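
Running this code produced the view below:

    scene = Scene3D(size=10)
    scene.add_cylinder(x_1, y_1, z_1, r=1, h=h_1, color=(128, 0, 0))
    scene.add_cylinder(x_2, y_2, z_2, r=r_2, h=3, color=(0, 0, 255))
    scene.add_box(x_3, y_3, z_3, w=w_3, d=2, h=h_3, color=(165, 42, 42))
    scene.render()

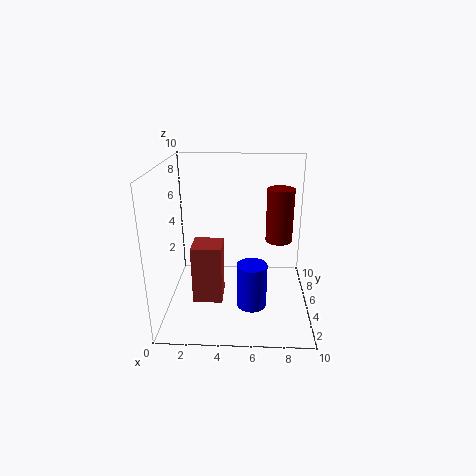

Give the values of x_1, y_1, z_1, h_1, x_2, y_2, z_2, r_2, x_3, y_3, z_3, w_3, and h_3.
x_1 = 8; y_1 = 7; z_1 = 4; h_1 = 4; x_2 = 6; y_2 = 3; z_2 = 1; r_2 = 1; x_3 = 2; y_3 = 3; z_3 = 1; w_3 = 2; h_3 = 4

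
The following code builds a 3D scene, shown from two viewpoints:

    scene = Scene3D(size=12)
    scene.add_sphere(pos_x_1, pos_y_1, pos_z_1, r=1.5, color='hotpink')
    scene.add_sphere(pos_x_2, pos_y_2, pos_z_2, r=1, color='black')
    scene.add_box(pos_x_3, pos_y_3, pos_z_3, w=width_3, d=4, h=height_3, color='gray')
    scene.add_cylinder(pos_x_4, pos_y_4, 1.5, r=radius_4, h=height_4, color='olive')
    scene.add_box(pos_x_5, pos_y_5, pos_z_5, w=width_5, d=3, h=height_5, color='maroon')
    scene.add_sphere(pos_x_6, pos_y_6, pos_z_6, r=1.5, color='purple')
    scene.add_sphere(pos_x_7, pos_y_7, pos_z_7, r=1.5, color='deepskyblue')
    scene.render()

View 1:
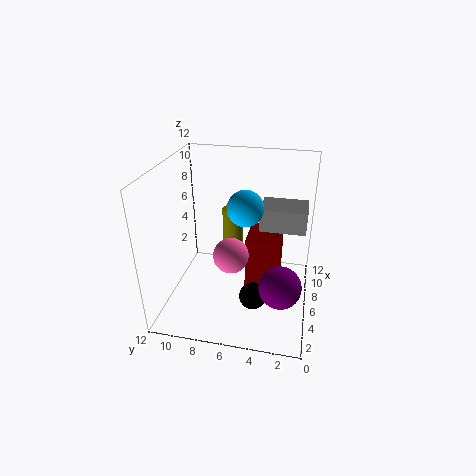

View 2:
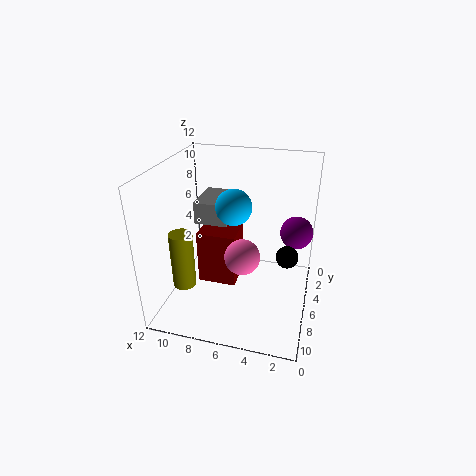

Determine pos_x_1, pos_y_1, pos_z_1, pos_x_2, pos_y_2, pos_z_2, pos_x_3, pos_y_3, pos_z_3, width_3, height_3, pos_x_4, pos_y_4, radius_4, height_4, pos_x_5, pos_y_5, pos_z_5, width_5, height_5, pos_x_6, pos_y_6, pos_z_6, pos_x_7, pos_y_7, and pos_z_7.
pos_x_1 = 5.5, pos_y_1 = 6.5, pos_z_1 = 4.5, pos_x_2 = 2, pos_y_2 = 4, pos_z_2 = 3.5, pos_x_3 = 7.5, pos_y_3 = 0.5, pos_z_3 = 6, width_3 = 3, height_3 = 2, pos_x_4 = 10.5, pos_y_4 = 7.5, radius_4 = 1, height_4 = 5, pos_x_5 = 6.5, pos_y_5 = 2.5, pos_z_5 = 0.5, width_5 = 3.5, height_5 = 5, pos_x_6 = 1.5, pos_y_6 = 2, pos_z_6 = 5, pos_x_7 = 6.5, pos_y_7 = 5.5, pos_z_7 = 8.5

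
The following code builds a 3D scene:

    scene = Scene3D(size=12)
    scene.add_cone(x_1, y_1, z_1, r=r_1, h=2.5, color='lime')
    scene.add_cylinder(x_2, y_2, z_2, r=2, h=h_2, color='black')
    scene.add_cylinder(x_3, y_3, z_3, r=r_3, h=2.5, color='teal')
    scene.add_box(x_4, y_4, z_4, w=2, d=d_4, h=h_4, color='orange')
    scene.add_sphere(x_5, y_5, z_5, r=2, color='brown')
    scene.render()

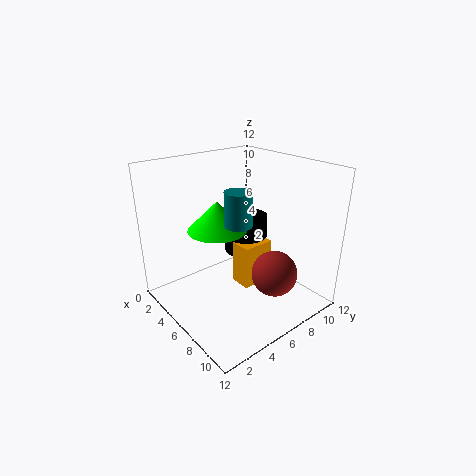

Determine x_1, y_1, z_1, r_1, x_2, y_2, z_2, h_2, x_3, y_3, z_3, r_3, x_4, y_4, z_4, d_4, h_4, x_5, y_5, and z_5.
x_1 = 4.5; y_1 = 5; z_1 = 6.5; r_1 = 2.5; x_2 = 3.5; y_2 = 9; z_2 = 3; h_2 = 3.5; x_3 = 8.5; y_3 = 4; z_3 = 8.5; r_3 = 1; x_4 = 4; y_4 = 7; z_4 = 0.5; d_4 = 3; h_4 = 4; x_5 = 8; y_5 = 8.5; z_5 = 2.5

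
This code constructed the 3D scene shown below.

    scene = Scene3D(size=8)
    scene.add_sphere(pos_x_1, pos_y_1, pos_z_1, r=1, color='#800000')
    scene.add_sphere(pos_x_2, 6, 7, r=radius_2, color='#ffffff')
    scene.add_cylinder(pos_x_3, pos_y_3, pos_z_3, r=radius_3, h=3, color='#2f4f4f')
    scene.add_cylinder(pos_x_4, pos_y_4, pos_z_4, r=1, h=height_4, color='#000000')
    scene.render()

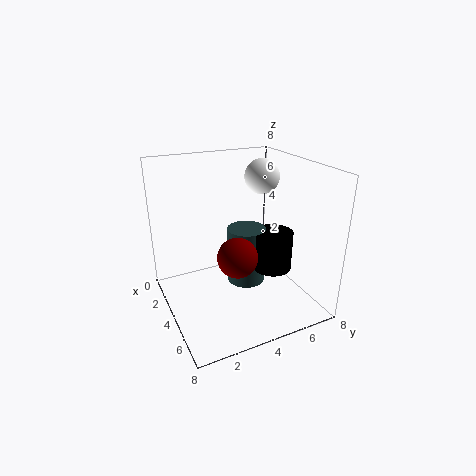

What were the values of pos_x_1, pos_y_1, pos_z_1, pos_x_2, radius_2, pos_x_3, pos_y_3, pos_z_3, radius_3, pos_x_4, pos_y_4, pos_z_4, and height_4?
pos_x_1 = 6
pos_y_1 = 3
pos_z_1 = 4
pos_x_2 = 3
radius_2 = 1
pos_x_3 = 5
pos_y_3 = 4
pos_z_3 = 2
radius_3 = 1
pos_x_4 = 6
pos_y_4 = 5
pos_z_4 = 3
height_4 = 2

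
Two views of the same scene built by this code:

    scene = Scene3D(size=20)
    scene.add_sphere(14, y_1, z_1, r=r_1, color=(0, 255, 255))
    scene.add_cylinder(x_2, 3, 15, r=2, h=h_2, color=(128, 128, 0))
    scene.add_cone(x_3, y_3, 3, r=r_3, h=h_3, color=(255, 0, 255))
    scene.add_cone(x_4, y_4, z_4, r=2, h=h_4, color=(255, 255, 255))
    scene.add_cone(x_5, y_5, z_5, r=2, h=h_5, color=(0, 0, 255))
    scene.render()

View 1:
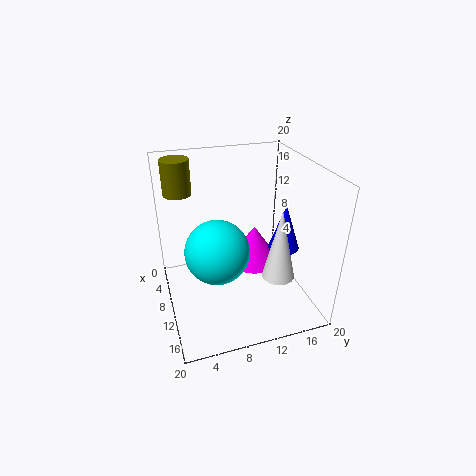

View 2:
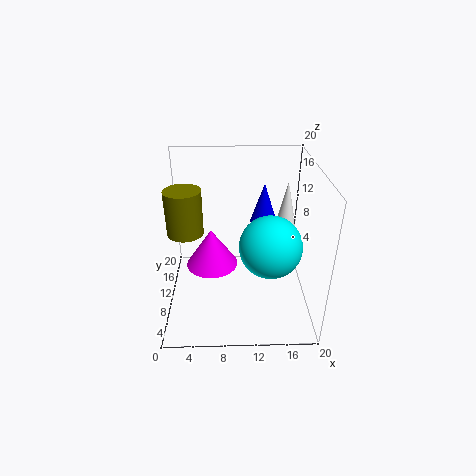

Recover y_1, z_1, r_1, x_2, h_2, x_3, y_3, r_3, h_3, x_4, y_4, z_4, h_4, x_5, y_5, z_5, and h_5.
y_1 = 6; z_1 = 11; r_1 = 4; x_2 = 4; h_2 = 5; x_3 = 6; y_3 = 14; r_3 = 4; h_3 = 6; x_4 = 17; y_4 = 13; z_4 = 8; h_4 = 9; x_5 = 14; y_5 = 15; z_5 = 10; h_5 = 6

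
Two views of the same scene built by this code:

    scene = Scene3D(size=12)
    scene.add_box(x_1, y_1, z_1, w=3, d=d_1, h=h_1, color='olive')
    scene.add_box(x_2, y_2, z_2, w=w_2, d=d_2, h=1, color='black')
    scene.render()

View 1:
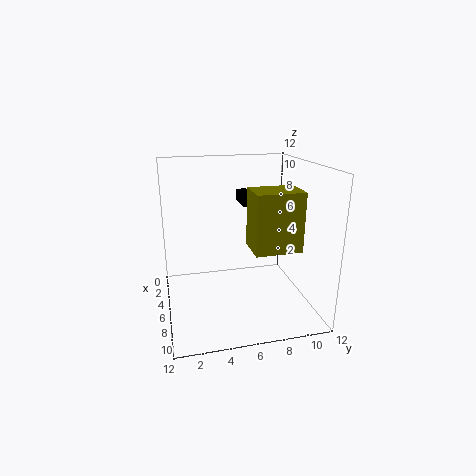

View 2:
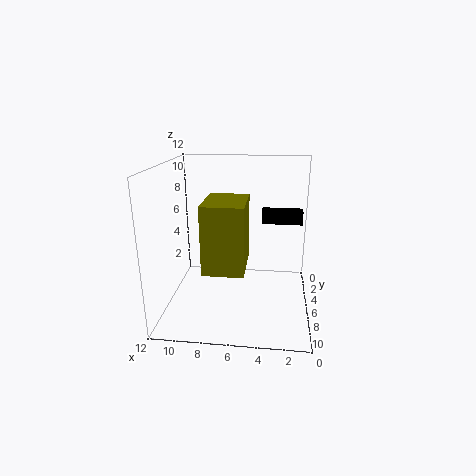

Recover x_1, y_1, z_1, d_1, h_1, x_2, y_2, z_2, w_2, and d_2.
x_1 = 5; y_1 = 7; z_1 = 5; d_1 = 4; h_1 = 5; x_2 = 1; y_2 = 7; z_2 = 8; w_2 = 3; d_2 = 1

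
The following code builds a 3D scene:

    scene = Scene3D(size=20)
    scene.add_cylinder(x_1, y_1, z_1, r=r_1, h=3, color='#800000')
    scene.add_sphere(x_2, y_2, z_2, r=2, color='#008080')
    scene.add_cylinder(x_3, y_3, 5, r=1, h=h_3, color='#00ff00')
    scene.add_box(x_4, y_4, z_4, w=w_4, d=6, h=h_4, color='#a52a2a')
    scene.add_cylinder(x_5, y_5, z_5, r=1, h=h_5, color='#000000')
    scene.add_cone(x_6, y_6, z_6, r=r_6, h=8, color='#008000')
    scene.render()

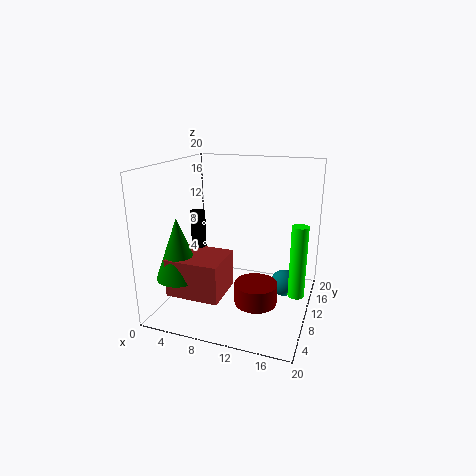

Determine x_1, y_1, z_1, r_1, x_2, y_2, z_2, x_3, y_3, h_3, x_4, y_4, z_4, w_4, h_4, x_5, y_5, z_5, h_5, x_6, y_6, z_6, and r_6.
x_1 = 13; y_1 = 9; z_1 = 1; r_1 = 3; x_2 = 16; y_2 = 14; z_2 = 2; x_3 = 19; y_3 = 6; h_3 = 9; x_4 = 3; y_4 = 2; z_4 = 4; w_4 = 7; h_4 = 5; x_5 = 5; y_5 = 8; z_5 = 7; h_5 = 7; x_6 = 4; y_6 = 4; z_6 = 6; r_6 = 3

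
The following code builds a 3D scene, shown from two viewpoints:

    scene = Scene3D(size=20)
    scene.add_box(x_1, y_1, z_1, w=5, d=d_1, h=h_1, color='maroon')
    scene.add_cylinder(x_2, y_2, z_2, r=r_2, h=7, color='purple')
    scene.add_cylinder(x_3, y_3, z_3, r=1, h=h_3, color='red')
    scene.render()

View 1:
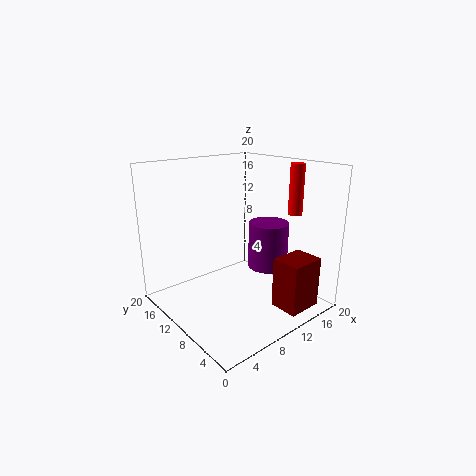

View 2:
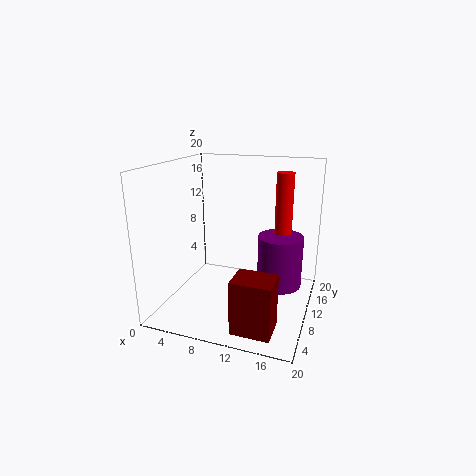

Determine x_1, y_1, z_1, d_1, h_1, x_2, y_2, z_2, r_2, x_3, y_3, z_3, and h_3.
x_1 = 12; y_1 = 1; z_1 = 1; d_1 = 4; h_1 = 7; x_2 = 16; y_2 = 10; z_2 = 4; r_2 = 3; x_3 = 17; y_3 = 6; z_3 = 13; h_3 = 7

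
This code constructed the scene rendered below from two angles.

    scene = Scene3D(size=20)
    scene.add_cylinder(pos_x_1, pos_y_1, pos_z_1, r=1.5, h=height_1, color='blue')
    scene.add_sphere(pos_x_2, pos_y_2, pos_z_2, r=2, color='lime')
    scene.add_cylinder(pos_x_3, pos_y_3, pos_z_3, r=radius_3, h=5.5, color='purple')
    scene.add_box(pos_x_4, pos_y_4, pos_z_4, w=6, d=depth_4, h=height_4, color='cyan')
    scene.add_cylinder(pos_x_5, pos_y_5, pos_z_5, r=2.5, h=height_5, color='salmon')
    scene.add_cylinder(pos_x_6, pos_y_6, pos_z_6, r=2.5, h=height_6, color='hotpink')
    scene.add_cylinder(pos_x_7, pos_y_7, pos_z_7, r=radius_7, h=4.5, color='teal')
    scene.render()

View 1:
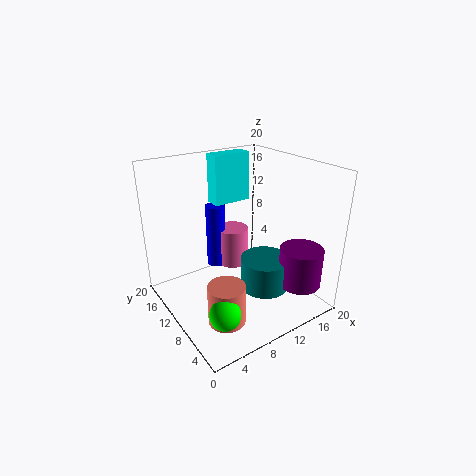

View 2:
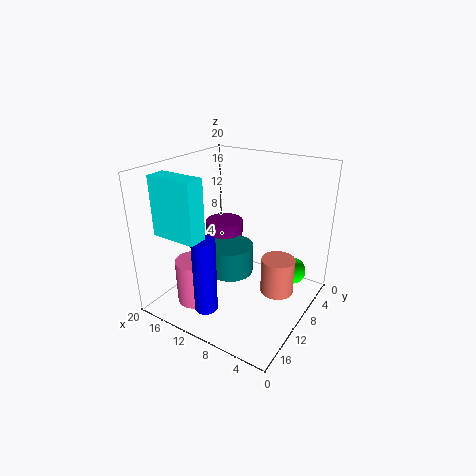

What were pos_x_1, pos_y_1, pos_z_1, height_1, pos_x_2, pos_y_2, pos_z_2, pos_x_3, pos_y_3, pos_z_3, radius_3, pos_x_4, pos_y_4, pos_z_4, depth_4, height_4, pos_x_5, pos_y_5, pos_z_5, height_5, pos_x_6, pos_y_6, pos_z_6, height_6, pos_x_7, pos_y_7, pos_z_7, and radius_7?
pos_x_1 = 10.5; pos_y_1 = 17; pos_z_1 = 2.5; height_1 = 10; pos_x_2 = 4; pos_y_2 = 4; pos_z_2 = 3.5; pos_x_3 = 16.5; pos_y_3 = 4; pos_z_3 = 3.5; radius_3 = 3; pos_x_4 = 10.5; pos_y_4 = 16.5; pos_z_4 = 12.5; depth_4 = 2.5; height_4 = 7.5; pos_x_5 = 5.5; pos_y_5 = 6; pos_z_5 = 0.5; height_5 = 5.5; pos_x_6 = 13; pos_y_6 = 16; pos_z_6 = 2.5; height_6 = 6; pos_x_7 = 13; pos_y_7 = 7.5; pos_z_7 = 2.5; radius_7 = 3.5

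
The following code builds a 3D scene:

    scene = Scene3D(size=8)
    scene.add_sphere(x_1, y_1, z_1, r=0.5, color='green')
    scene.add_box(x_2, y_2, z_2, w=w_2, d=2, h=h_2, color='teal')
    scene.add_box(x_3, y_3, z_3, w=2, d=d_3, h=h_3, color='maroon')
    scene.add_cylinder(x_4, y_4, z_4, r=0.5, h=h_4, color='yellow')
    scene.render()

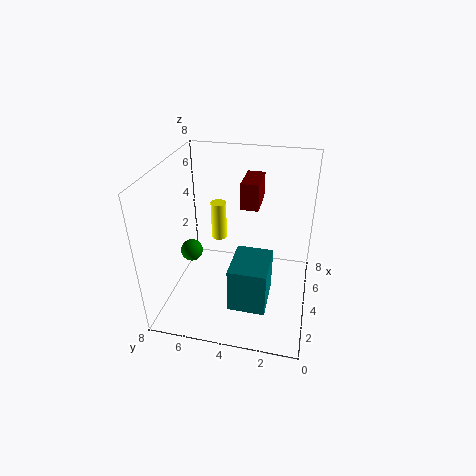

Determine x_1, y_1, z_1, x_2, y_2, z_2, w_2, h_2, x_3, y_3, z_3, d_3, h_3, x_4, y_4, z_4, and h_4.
x_1 = 1; y_1 = 5.5; z_1 = 5; x_2 = 1.5; y_2 = 2; z_2 = 1; w_2 = 2.5; h_2 = 2.5; x_3 = 4.5; y_3 = 3; z_3 = 5.5; d_3 = 1; h_3 = 1.5; x_4 = 7; y_4 = 6; z_4 = 2; h_4 = 2.5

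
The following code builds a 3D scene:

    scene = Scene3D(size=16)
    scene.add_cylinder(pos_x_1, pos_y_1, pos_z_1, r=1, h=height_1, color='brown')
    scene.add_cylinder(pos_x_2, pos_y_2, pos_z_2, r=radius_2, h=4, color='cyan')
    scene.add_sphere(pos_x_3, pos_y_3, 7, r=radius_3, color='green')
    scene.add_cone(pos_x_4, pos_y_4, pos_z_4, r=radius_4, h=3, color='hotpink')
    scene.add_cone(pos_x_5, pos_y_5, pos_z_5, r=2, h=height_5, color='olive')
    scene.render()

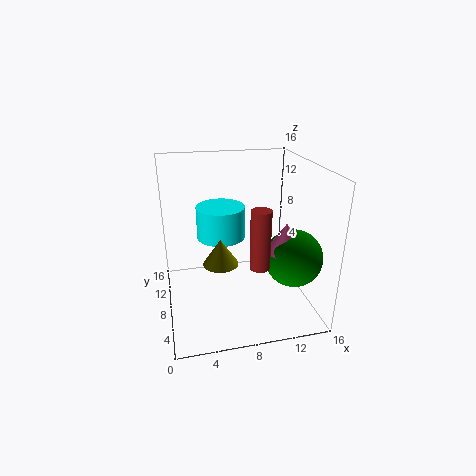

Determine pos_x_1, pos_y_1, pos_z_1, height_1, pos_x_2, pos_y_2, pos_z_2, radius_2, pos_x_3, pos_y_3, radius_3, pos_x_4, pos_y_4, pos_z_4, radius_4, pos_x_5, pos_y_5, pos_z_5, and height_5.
pos_x_1 = 9
pos_y_1 = 3
pos_z_1 = 7
height_1 = 6
pos_x_2 = 7
pos_y_2 = 13
pos_z_2 = 6
radius_2 = 3
pos_x_3 = 13
pos_y_3 = 4
radius_3 = 3
pos_x_4 = 12
pos_y_4 = 4
pos_z_4 = 8
radius_4 = 2
pos_x_5 = 6
pos_y_5 = 8
pos_z_5 = 5
height_5 = 3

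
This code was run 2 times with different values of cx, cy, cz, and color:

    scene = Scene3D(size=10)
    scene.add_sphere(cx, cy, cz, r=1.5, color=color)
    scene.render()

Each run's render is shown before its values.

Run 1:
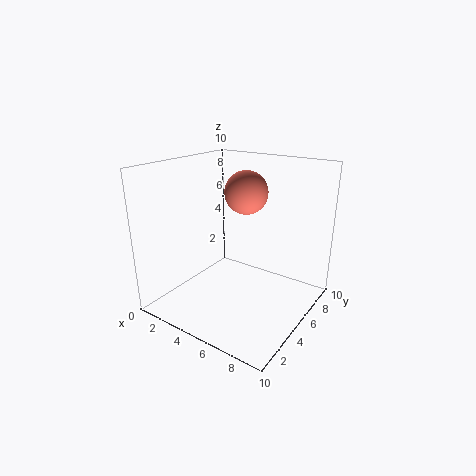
cx = 5; cy = 6; cz = 8; color = 'salmon'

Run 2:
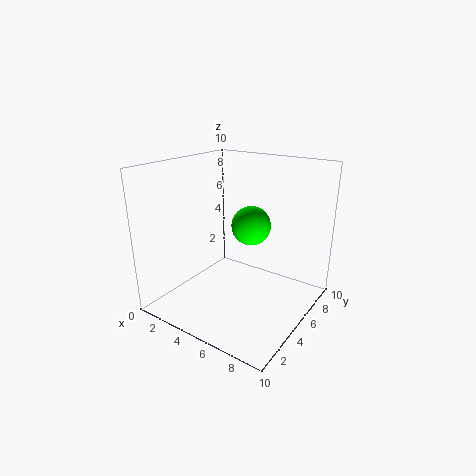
cx = 4.5; cy = 7.5; cz = 5; color = 'lime'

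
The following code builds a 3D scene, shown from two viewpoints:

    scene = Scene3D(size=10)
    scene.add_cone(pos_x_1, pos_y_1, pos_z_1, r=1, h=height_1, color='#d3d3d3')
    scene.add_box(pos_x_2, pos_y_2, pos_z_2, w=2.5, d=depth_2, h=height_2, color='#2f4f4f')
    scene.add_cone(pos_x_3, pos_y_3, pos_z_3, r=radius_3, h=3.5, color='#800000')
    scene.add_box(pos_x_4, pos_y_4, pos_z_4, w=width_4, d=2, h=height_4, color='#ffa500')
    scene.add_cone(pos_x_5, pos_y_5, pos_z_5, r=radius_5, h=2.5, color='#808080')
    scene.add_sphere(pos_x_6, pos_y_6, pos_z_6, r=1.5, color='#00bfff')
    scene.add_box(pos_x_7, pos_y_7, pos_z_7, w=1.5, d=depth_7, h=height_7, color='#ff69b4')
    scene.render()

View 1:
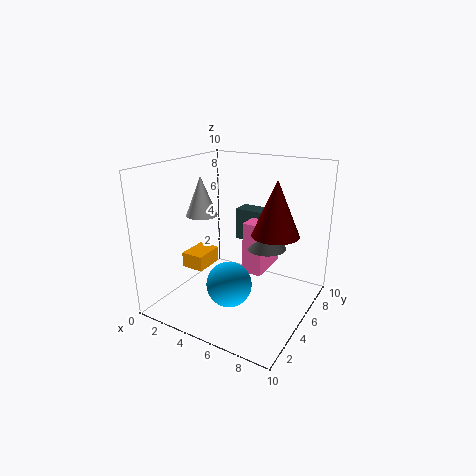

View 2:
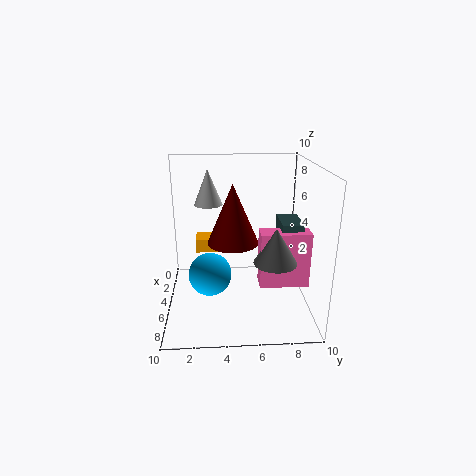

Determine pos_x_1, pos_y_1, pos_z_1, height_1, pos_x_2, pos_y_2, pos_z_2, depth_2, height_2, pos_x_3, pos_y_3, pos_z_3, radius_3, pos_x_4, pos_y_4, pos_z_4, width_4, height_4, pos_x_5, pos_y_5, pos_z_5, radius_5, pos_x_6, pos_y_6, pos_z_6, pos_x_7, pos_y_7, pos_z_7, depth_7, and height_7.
pos_x_1 = 3.5; pos_y_1 = 3; pos_z_1 = 7; height_1 = 2.5; pos_x_2 = 3; pos_y_2 = 8; pos_z_2 = 3.5; depth_2 = 1.5; height_2 = 2.5; pos_x_3 = 8; pos_y_3 = 4.5; pos_z_3 = 6; radius_3 = 1.5; pos_x_4 = 2.5; pos_y_4 = 2; pos_z_4 = 3.5; width_4 = 1.5; height_4 = 1; pos_x_5 = 6; pos_y_5 = 7.5; pos_z_5 = 3.5; radius_5 = 1.5; pos_x_6 = 5.5; pos_y_6 = 3; pos_z_6 = 2.5; pos_x_7 = 4.5; pos_y_7 = 6.5; pos_z_7 = 1.5; depth_7 = 3.5; height_7 = 4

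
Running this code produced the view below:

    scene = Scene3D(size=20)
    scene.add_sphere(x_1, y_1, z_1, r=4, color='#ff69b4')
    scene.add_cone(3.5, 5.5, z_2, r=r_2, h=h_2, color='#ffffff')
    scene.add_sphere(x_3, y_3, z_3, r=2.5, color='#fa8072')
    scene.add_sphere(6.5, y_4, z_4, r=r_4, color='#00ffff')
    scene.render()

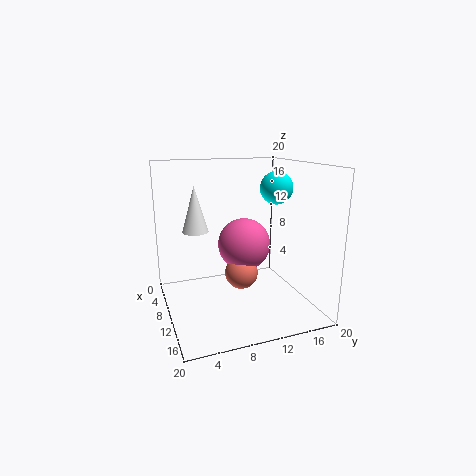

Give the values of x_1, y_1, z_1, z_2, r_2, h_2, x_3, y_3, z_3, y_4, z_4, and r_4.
x_1 = 6; y_1 = 12.5; z_1 = 7.5; z_2 = 9.5; r_2 = 2; h_2 = 7; x_3 = 7.5; y_3 = 11.5; z_3 = 3.5; y_4 = 17.5; z_4 = 16; r_4 = 2.5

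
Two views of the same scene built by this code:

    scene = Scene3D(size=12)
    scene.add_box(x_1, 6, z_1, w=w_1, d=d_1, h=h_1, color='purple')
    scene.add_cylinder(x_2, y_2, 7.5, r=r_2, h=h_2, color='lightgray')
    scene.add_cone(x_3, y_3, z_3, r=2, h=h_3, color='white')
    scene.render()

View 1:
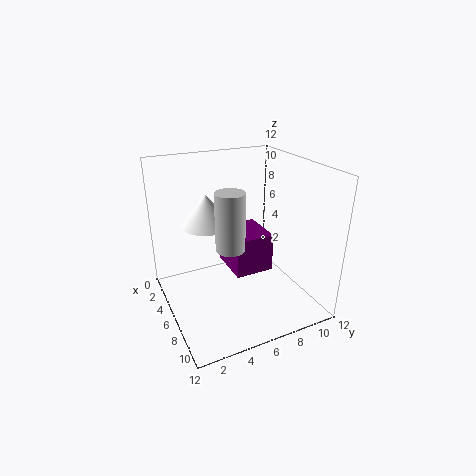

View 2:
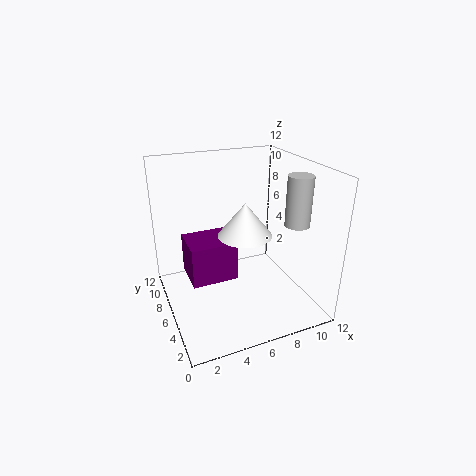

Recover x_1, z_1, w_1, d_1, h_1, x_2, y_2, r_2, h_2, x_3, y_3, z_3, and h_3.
x_1 = 2; z_1 = 2; w_1 = 4; d_1 = 3.5; h_1 = 3.5; x_2 = 10; y_2 = 3.5; r_2 = 1; h_2 = 4; x_3 = 5.5; y_3 = 3.5; z_3 = 7.5; h_3 = 2.5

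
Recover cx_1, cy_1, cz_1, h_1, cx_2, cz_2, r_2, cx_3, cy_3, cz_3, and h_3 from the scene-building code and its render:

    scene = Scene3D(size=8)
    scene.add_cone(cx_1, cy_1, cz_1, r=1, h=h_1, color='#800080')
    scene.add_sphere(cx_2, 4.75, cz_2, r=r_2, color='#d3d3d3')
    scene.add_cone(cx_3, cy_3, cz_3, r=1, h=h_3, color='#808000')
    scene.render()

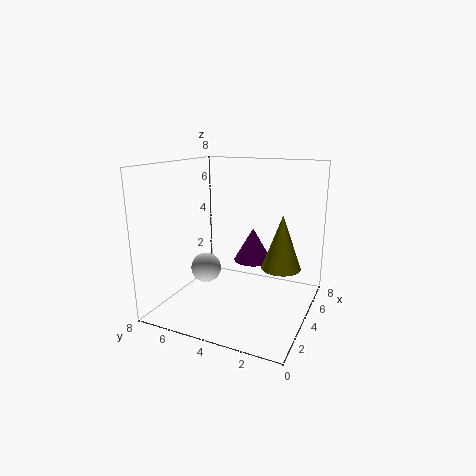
cx_1 = 3.75, cy_1 = 3, cz_1 = 3, h_1 = 1.75, cx_2 = 1.75, cz_2 = 3, r_2 = 0.75, cx_3 = 3.25, cy_3 = 1.25, cz_3 = 3, h_3 = 2.75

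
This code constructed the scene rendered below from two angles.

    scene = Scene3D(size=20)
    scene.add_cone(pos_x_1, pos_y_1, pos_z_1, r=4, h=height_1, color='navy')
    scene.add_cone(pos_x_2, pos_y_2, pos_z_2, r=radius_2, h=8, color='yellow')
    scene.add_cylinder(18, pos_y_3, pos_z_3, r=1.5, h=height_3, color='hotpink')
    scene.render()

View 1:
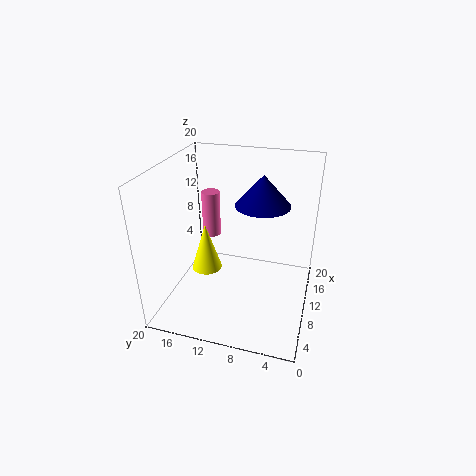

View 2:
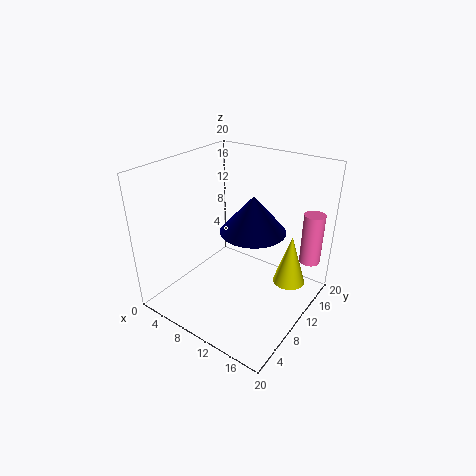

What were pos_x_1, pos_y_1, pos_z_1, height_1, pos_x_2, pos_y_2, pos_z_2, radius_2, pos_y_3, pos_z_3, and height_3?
pos_x_1 = 14, pos_y_1 = 7.5, pos_z_1 = 13.5, height_1 = 4.5, pos_x_2 = 15, pos_y_2 = 17, pos_z_2 = 0.5, radius_2 = 2.5, pos_y_3 = 17, pos_z_3 = 5.5, height_3 = 7.5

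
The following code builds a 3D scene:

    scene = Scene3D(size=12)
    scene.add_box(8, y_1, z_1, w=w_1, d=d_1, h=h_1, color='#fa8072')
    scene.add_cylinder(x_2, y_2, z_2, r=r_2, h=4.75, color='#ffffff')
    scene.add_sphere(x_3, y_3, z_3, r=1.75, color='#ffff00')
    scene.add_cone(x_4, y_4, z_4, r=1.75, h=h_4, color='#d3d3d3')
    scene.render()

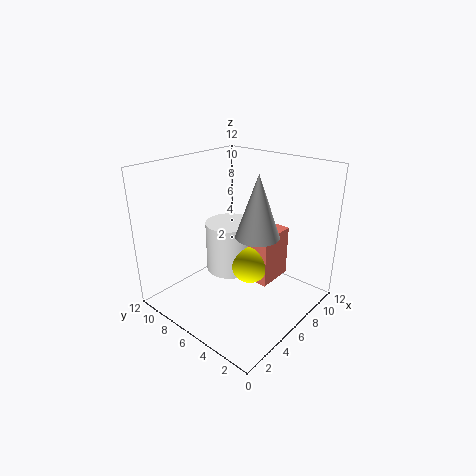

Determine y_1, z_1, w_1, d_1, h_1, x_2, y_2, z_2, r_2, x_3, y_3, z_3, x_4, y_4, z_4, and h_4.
y_1 = 4.5; z_1 = 0.75; w_1 = 3.5; d_1 = 3.25; h_1 = 4.75; x_2 = 8; y_2 = 8.75; z_2 = 1.25; r_2 = 2.25; x_3 = 8; y_3 = 6.25; z_3 = 2.5; x_4 = 6; y_4 = 4; z_4 = 6.75; h_4 = 5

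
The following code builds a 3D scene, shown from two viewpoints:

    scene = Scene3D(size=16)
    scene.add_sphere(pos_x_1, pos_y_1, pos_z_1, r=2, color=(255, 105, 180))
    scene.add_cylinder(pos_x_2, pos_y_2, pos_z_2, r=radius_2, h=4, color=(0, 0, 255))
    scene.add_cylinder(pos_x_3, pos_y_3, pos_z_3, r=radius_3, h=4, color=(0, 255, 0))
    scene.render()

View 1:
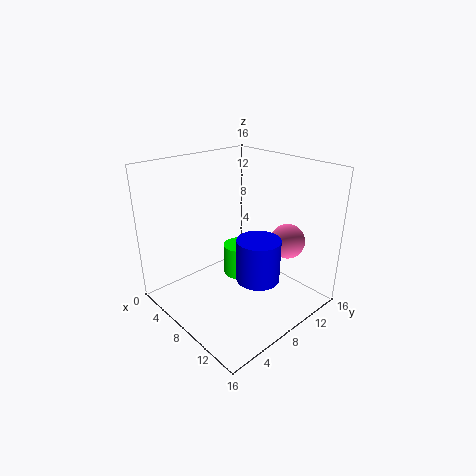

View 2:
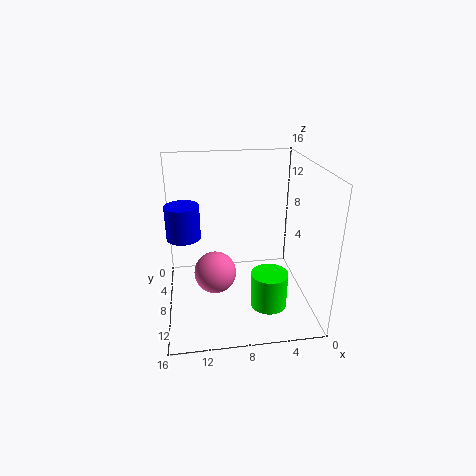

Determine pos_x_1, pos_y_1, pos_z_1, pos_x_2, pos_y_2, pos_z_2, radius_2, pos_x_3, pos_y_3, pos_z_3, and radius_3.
pos_x_1 = 11
pos_y_1 = 13
pos_z_1 = 7
pos_x_2 = 14
pos_y_2 = 5
pos_z_2 = 7
radius_2 = 2
pos_x_3 = 5
pos_y_3 = 11
pos_z_3 = 1
radius_3 = 2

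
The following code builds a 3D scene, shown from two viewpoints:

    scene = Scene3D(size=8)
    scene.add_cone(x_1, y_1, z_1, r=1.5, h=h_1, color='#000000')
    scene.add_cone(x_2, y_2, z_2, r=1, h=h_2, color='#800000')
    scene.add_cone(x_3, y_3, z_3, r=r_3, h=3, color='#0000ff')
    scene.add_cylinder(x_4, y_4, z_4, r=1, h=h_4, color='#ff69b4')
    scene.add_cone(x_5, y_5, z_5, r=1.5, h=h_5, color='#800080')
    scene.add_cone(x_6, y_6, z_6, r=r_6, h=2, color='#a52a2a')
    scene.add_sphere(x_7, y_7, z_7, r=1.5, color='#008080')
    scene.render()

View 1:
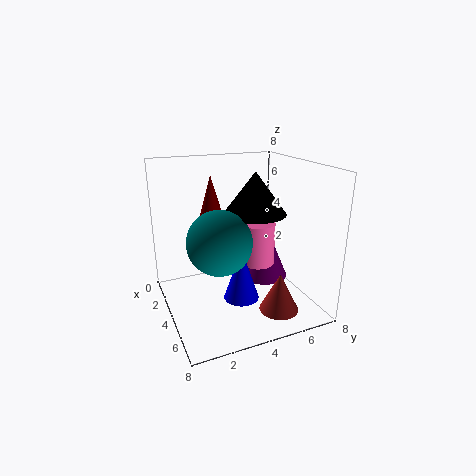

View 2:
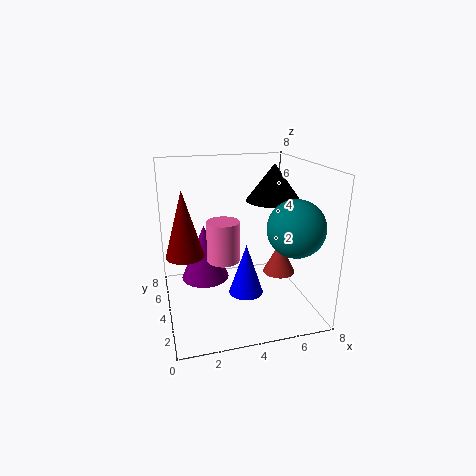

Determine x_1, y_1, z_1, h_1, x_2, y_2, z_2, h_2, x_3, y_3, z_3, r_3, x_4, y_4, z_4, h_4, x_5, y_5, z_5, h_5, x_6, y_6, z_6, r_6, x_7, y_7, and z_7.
x_1 = 6, y_1 = 4, z_1 = 6, h_1 = 2, x_2 = 1, y_2 = 3.5, z_2 = 3.5, h_2 = 3.5, x_3 = 4.5, y_3 = 4, z_3 = 0.5, r_3 = 1, x_4 = 3.5, y_4 = 5.5, z_4 = 2, h_4 = 2.5, x_5 = 2.5, y_5 = 6.5, z_5 = 0.5, h_5 = 3.5, x_6 = 7, y_6 = 5, z_6 = 1, r_6 = 1, x_7 = 6.5, y_7 = 2, z_7 = 5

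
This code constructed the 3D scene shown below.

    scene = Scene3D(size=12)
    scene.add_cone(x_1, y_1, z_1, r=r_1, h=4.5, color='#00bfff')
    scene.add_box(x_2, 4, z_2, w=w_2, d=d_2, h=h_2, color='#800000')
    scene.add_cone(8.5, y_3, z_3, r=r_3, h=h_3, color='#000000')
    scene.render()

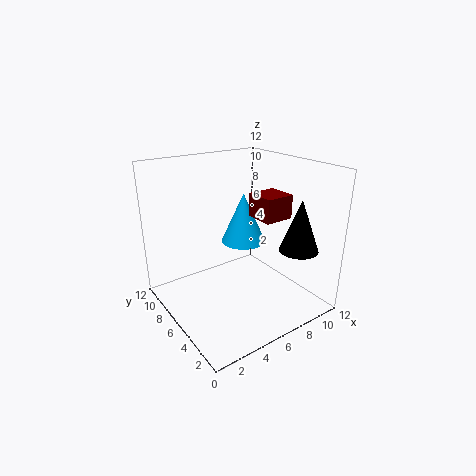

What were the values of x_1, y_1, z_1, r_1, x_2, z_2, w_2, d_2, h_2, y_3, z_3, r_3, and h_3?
x_1 = 8; y_1 = 8; z_1 = 4.5; r_1 = 2; x_2 = 7.5; z_2 = 7.5; w_2 = 2.5; d_2 = 2.5; h_2 = 2; y_3 = 1.5; z_3 = 6; r_3 = 1.5; h_3 = 4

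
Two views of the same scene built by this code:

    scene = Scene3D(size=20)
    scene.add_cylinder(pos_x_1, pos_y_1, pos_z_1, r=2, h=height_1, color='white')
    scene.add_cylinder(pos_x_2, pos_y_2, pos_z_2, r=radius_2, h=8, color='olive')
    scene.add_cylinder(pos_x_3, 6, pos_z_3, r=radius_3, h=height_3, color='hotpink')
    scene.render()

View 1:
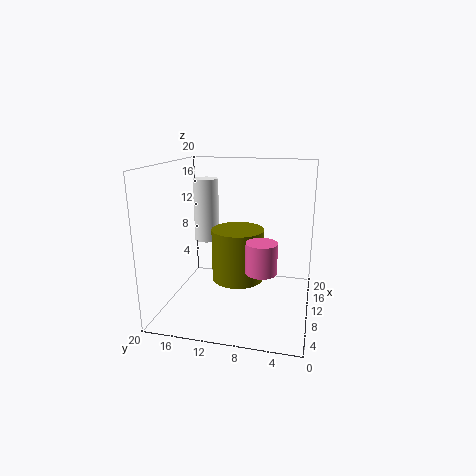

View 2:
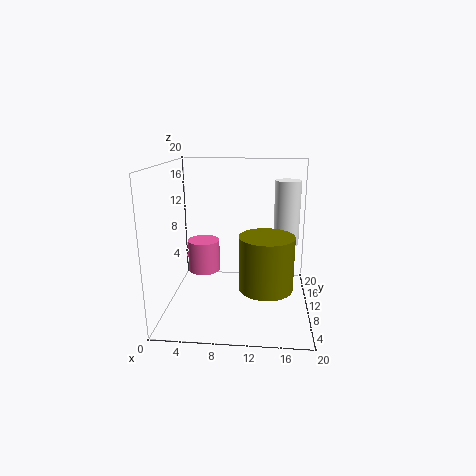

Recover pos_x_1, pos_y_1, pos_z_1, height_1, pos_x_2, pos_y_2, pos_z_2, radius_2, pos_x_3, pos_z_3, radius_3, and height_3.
pos_x_1 = 17, pos_y_1 = 17, pos_z_1 = 7, height_1 = 10, pos_x_2 = 14, pos_y_2 = 11, pos_z_2 = 2, radius_2 = 4, pos_x_3 = 6, pos_z_3 = 7, radius_3 = 2, height_3 = 4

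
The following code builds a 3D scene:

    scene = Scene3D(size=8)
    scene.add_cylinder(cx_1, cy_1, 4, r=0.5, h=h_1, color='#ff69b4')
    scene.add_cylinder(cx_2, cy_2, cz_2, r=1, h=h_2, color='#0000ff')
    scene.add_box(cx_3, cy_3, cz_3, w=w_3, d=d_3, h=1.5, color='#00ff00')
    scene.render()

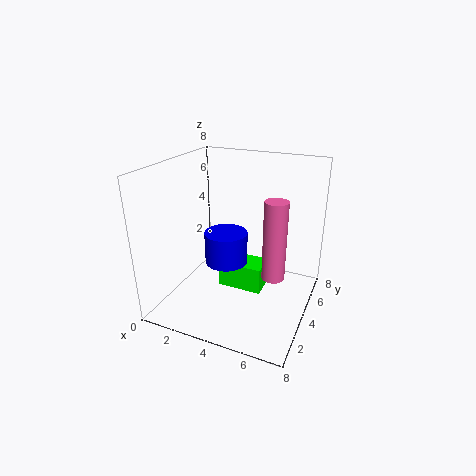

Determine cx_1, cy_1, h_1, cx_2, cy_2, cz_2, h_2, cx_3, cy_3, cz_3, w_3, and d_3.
cx_1 = 7; cy_1 = 1; h_1 = 3.5; cx_2 = 4.5; cy_2 = 1.5; cz_2 = 4; h_2 = 1.5; cx_3 = 3; cy_3 = 3.5; cz_3 = 1; w_3 = 2.5; d_3 = 1.5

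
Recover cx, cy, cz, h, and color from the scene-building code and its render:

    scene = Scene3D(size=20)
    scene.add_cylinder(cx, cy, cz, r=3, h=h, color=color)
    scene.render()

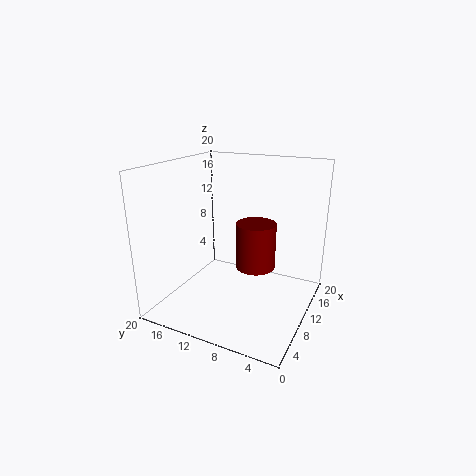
cx = 14; cy = 9; cz = 4; h = 7; color = 'maroon'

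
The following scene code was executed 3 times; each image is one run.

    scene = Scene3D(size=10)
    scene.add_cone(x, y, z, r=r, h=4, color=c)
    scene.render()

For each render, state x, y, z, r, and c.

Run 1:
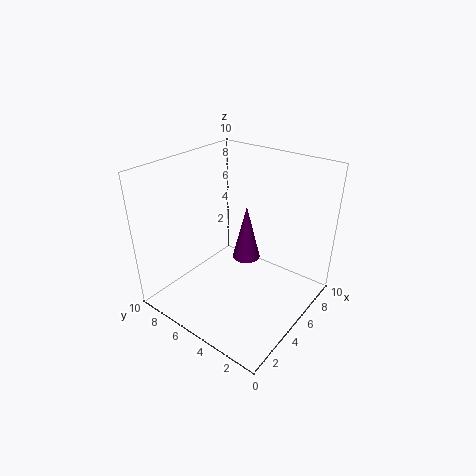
x = 6
y = 5
z = 3
r = 1
c = 'purple'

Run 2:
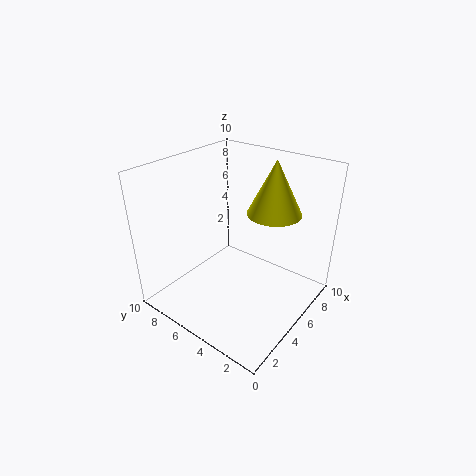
x = 8
y = 4
z = 6
r = 2
c = 'yellow'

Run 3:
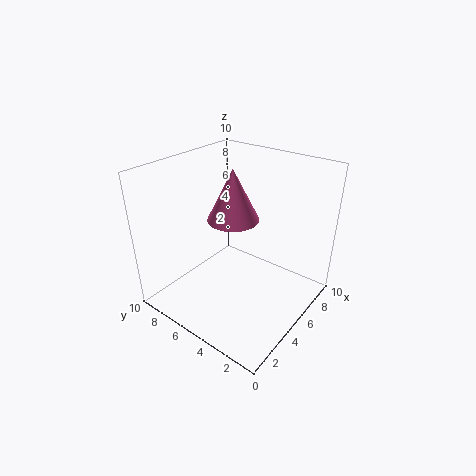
x = 7
y = 7
z = 5
r = 2
c = 'hotpink'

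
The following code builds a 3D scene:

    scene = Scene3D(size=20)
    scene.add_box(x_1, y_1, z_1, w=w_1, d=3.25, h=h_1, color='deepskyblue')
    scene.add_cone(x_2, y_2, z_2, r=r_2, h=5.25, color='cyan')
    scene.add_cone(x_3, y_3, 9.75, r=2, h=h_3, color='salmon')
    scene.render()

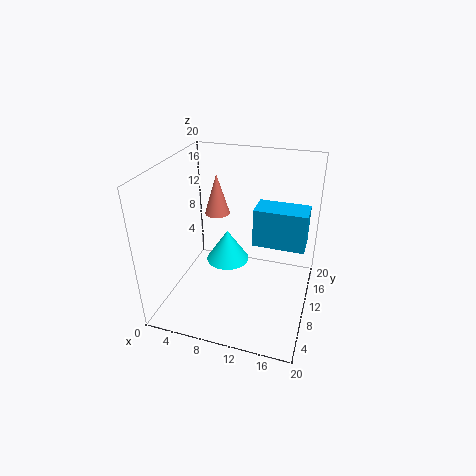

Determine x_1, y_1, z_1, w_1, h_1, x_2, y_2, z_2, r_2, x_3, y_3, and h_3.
x_1 = 13.5, y_1 = 4.5, z_1 = 12.75, w_1 = 6, h_1 = 4.5, x_2 = 6.25, y_2 = 16, z_2 = 2, r_2 = 3.5, x_3 = 4.25, y_3 = 17, h_3 = 6.5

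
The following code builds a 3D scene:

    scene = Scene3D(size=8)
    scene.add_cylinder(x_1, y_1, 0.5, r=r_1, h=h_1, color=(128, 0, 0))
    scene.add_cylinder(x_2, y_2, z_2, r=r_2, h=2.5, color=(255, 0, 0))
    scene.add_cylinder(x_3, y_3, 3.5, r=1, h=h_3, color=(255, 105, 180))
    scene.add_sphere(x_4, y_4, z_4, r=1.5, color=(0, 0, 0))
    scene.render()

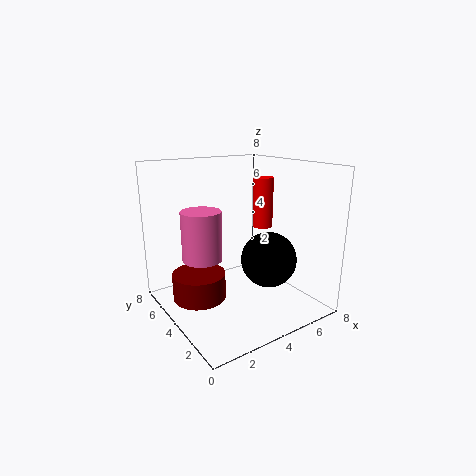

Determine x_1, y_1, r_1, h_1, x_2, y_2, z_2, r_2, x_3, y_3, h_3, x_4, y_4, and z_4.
x_1 = 2, y_1 = 5, r_1 = 1.5, h_1 = 1.5, x_2 = 4.5, y_2 = 2.5, z_2 = 5, r_2 = 0.5, x_3 = 1.5, y_3 = 3.5, h_3 = 2.5, x_4 = 5, y_4 = 2.5, z_4 = 3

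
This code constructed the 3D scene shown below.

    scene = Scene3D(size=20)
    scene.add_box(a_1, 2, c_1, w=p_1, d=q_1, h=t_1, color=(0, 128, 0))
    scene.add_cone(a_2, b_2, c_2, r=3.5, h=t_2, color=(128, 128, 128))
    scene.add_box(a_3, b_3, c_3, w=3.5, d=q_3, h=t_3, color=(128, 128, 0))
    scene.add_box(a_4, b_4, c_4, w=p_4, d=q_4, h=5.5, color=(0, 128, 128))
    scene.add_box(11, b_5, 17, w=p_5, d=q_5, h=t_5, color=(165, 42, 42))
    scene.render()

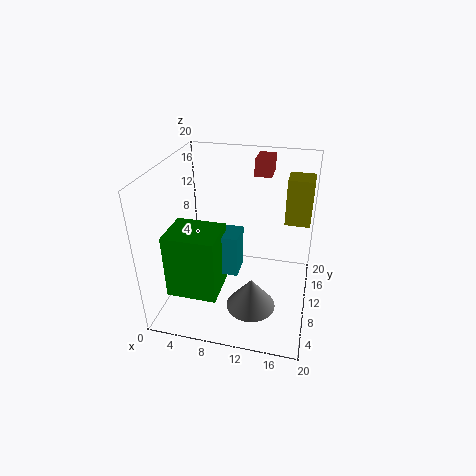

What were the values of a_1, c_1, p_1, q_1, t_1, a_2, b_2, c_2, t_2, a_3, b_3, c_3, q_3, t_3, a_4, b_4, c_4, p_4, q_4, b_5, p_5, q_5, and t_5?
a_1 = 2.5
c_1 = 5
p_1 = 6.5
q_1 = 5.5
t_1 = 8.5
a_2 = 12.5
b_2 = 7.5
c_2 = 0.5
t_2 = 4.5
a_3 = 16
b_3 = 12.5
c_3 = 11.5
q_3 = 3.5
t_3 = 6.5
a_4 = 7.5
b_4 = 5.5
c_4 = 7
p_4 = 3.5
q_4 = 3.5
b_5 = 15.5
p_5 = 2.5
q_5 = 4
t_5 = 2.5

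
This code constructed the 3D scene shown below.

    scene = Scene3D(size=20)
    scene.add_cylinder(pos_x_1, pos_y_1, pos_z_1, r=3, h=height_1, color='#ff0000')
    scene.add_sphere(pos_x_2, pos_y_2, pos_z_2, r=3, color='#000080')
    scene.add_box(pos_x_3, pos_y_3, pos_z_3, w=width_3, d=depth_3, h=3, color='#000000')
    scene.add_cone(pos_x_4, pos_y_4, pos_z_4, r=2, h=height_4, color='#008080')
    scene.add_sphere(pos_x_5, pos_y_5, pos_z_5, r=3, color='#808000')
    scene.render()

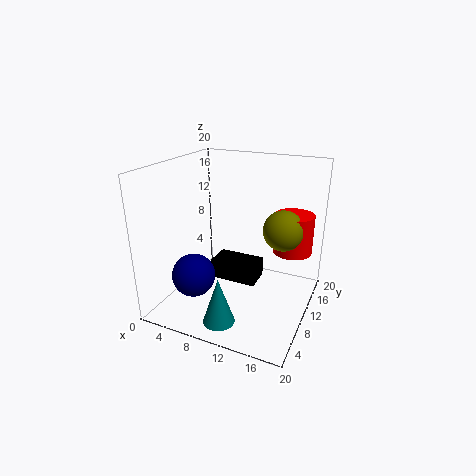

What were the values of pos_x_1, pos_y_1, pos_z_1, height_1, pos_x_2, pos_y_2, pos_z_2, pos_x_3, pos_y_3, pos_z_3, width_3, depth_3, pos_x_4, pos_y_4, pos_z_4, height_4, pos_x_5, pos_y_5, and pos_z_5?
pos_x_1 = 16; pos_y_1 = 17; pos_z_1 = 6; height_1 = 6; pos_x_2 = 5; pos_y_2 = 6; pos_z_2 = 5; pos_x_3 = 5; pos_y_3 = 11; pos_z_3 = 2; width_3 = 7; depth_3 = 4; pos_x_4 = 11; pos_y_4 = 2; pos_z_4 = 2; height_4 = 6; pos_x_5 = 15; pos_y_5 = 15; pos_z_5 = 10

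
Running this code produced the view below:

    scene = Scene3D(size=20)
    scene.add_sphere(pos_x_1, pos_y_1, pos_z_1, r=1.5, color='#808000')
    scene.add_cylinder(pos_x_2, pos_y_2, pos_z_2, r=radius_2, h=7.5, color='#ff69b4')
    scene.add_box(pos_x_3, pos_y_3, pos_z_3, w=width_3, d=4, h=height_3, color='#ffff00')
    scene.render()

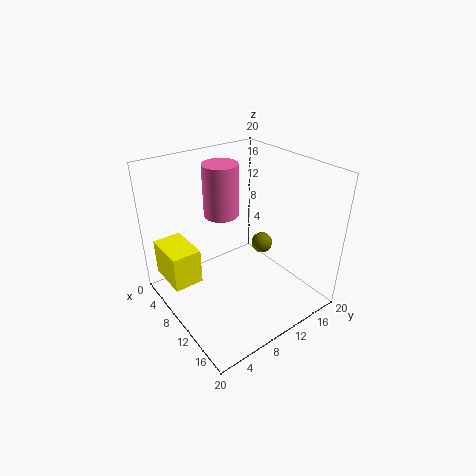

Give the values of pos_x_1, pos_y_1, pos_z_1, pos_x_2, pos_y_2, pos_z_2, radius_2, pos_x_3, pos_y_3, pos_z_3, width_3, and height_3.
pos_x_1 = 10.5
pos_y_1 = 14
pos_z_1 = 8
pos_x_2 = 6
pos_y_2 = 10
pos_z_2 = 12
radius_2 = 2.5
pos_x_3 = 3
pos_y_3 = 0.5
pos_z_3 = 4.5
width_3 = 6
height_3 = 5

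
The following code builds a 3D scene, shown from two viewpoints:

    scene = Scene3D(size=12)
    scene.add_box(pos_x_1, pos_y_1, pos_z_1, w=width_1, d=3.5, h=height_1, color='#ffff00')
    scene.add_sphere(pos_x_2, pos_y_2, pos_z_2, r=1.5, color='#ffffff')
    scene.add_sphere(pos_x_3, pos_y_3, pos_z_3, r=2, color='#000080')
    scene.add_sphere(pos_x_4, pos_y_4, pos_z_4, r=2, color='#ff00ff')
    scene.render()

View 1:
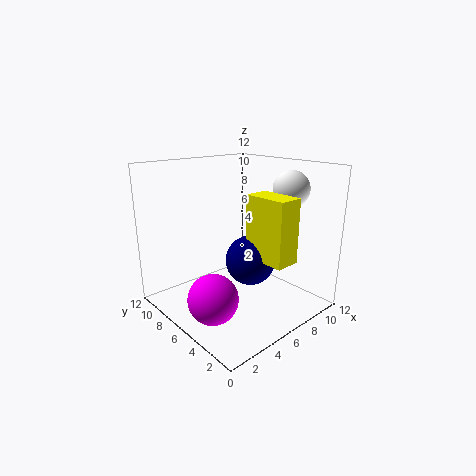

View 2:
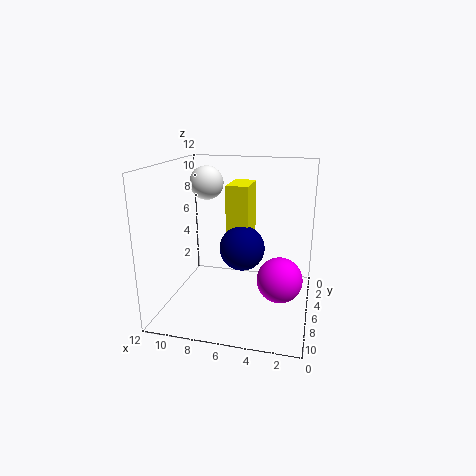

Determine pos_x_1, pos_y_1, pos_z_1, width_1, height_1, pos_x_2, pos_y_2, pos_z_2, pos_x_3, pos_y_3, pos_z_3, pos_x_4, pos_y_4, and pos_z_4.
pos_x_1 = 5.5; pos_y_1 = 1; pos_z_1 = 5; width_1 = 2; height_1 = 5; pos_x_2 = 9.5; pos_y_2 = 3.5; pos_z_2 = 10; pos_x_3 = 6; pos_y_3 = 4.5; pos_z_3 = 4.5; pos_x_4 = 2.5; pos_y_4 = 5; pos_z_4 = 2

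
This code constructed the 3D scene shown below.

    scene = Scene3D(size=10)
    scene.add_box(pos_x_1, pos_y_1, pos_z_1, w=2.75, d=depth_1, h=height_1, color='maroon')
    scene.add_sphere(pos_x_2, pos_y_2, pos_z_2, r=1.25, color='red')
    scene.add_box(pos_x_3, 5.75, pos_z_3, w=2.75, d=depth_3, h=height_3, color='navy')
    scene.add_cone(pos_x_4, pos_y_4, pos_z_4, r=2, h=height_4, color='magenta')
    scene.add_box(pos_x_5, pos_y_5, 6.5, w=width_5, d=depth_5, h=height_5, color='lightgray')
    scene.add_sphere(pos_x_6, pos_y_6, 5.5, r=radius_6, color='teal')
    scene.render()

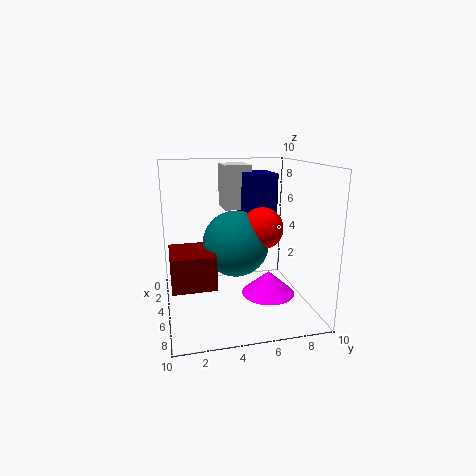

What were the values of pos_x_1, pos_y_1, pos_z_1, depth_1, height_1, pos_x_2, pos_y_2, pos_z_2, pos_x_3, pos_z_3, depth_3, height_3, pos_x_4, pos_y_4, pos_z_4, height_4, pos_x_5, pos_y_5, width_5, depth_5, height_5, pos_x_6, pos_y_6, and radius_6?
pos_x_1 = 6.75; pos_y_1 = 0.25; pos_z_1 = 3.5; depth_1 = 2.5; height_1 = 2; pos_x_2 = 8; pos_y_2 = 5.75; pos_z_2 = 6.5; pos_x_3 = 1.75; pos_z_3 = 6; depth_3 = 2.25; height_3 = 3.25; pos_x_4 = 4.5; pos_y_4 = 7.5; pos_z_4 = 0.25; height_4 = 1.75; pos_x_5 = 0.5; pos_y_5 = 4.5; width_5 = 2.5; depth_5 = 2; height_5 = 3.25; pos_x_6 = 7.5; pos_y_6 = 4.25; radius_6 = 2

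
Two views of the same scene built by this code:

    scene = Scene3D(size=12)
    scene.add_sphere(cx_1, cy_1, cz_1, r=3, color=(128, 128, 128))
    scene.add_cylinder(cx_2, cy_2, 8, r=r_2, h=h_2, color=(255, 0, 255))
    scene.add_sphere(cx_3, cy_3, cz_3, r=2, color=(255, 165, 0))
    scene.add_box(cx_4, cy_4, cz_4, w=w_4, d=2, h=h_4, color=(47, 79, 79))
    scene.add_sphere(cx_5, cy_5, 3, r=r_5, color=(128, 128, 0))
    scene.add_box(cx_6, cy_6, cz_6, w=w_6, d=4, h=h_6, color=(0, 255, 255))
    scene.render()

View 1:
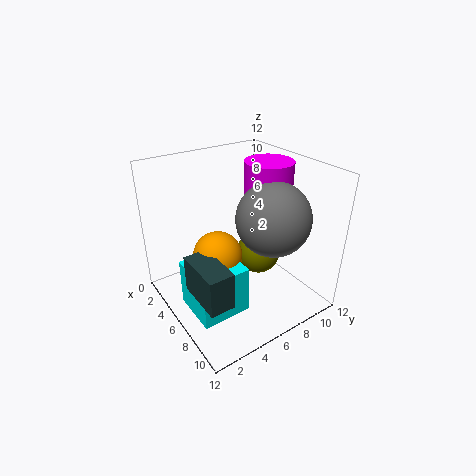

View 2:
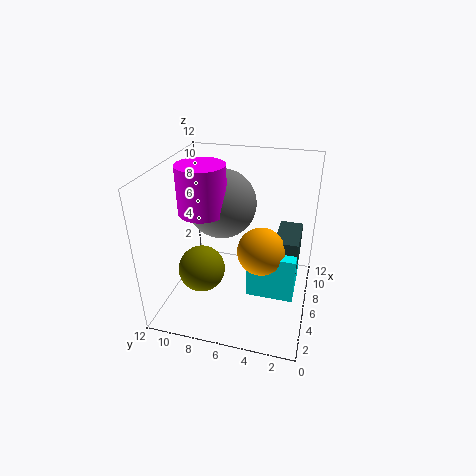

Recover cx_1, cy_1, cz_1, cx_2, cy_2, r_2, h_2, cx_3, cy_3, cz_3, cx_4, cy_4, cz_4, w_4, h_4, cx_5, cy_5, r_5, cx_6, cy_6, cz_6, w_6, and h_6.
cx_1 = 8
cy_1 = 8
cz_1 = 8
cx_2 = 6
cy_2 = 9
r_2 = 2
h_2 = 4
cx_3 = 6
cy_3 = 4
cz_3 = 5
cx_4 = 6
cy_4 = 1
cz_4 = 3
w_4 = 4
h_4 = 3
cx_5 = 5
cy_5 = 9
r_5 = 2
cx_6 = 5
cy_6 = 1
cz_6 = 1
w_6 = 4
h_6 = 4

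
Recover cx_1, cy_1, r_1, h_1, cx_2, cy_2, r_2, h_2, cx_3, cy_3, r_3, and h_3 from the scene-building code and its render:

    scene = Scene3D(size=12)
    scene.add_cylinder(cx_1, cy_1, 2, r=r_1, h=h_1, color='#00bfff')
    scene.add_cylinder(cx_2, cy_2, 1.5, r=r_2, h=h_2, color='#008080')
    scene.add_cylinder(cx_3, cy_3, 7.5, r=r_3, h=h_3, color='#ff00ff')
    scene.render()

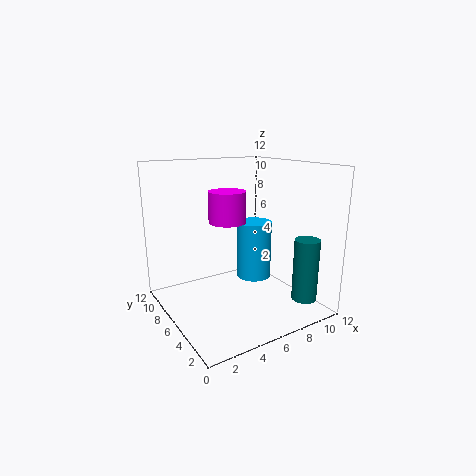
cx_1 = 8
cy_1 = 6.5
r_1 = 1.5
h_1 = 5
cx_2 = 9.5
cy_2 = 1.5
r_2 = 1
h_2 = 5
cx_3 = 5
cy_3 = 6
r_3 = 1.5
h_3 = 2.5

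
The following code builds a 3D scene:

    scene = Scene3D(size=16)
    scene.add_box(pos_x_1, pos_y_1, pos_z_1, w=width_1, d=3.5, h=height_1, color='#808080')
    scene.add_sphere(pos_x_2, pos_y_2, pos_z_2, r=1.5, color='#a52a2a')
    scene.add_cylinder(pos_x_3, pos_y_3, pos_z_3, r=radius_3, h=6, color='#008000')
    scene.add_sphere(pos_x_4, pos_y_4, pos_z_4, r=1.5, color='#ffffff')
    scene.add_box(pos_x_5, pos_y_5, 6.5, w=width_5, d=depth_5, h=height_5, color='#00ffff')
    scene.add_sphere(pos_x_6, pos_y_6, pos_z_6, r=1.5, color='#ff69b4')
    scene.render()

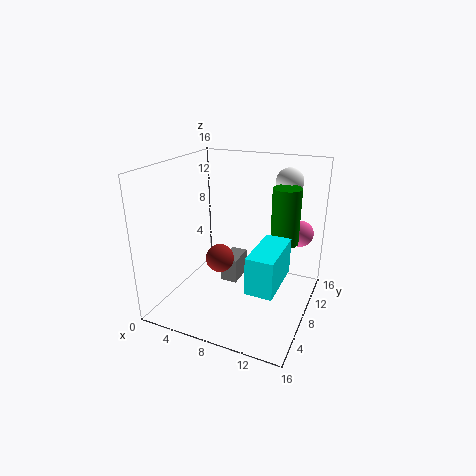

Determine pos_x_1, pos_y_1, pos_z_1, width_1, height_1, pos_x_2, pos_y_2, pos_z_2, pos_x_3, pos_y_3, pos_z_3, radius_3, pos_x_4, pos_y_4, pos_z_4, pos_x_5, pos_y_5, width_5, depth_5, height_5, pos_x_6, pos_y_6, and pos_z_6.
pos_x_1 = 5; pos_y_1 = 9.5; pos_z_1 = 1; width_1 = 2; height_1 = 3; pos_x_2 = 7; pos_y_2 = 5.5; pos_z_2 = 6.5; pos_x_3 = 13; pos_y_3 = 9; pos_z_3 = 8; radius_3 = 1.5; pos_x_4 = 12.5; pos_y_4 = 11.5; pos_z_4 = 14; pos_x_5 = 12; pos_y_5 = 0.5; width_5 = 2.5; depth_5 = 5.5; height_5 = 3.5; pos_x_6 = 14; pos_y_6 = 12; pos_z_6 = 8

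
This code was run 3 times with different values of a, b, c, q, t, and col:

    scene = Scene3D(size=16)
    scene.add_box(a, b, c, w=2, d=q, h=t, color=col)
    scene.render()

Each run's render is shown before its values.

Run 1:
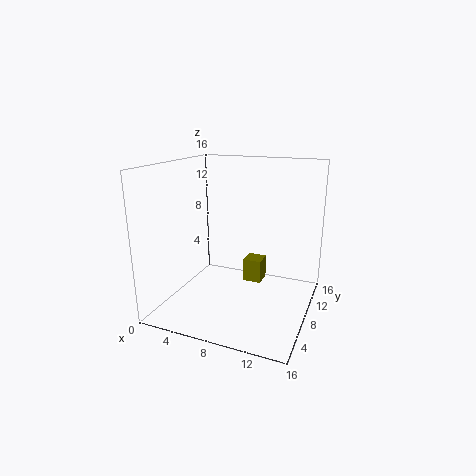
a = 9, b = 7, c = 3.5, q = 2, t = 2.5, col = 'olive'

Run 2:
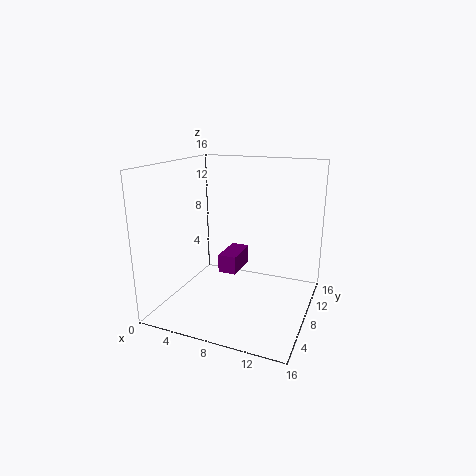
a = 6.5, b = 6, c = 4.5, q = 4, t = 2, col = 'purple'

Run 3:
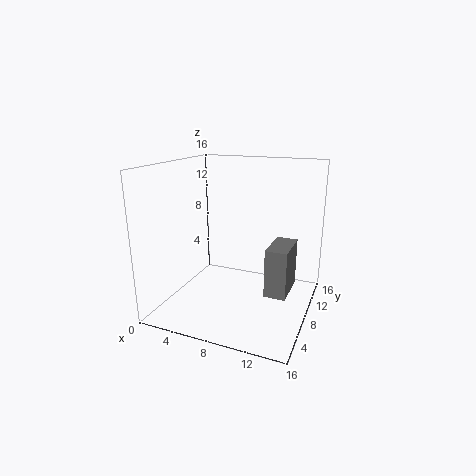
a = 13, b = 2, c = 5, q = 4, t = 4.5, col = 'gray'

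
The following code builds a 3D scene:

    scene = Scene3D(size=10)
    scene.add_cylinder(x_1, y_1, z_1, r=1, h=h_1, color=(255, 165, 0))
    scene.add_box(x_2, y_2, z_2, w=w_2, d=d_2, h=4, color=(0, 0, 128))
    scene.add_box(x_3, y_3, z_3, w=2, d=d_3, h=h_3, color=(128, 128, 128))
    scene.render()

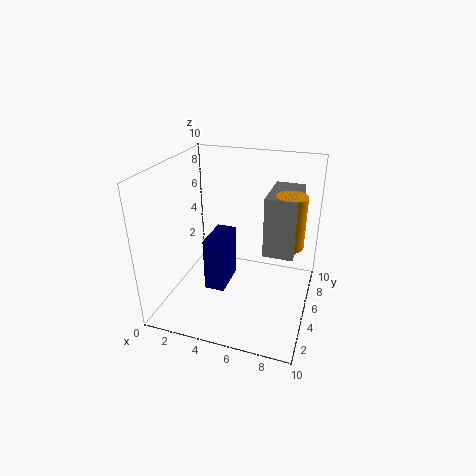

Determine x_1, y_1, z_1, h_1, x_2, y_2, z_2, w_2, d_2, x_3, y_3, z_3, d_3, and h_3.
x_1 = 8.5
y_1 = 5
z_1 = 5
h_1 = 3.5
x_2 = 2.5
y_2 = 4.5
z_2 = 0.5
w_2 = 1.5
d_2 = 3
x_3 = 7
y_3 = 4
z_3 = 4.5
d_3 = 3.5
h_3 = 4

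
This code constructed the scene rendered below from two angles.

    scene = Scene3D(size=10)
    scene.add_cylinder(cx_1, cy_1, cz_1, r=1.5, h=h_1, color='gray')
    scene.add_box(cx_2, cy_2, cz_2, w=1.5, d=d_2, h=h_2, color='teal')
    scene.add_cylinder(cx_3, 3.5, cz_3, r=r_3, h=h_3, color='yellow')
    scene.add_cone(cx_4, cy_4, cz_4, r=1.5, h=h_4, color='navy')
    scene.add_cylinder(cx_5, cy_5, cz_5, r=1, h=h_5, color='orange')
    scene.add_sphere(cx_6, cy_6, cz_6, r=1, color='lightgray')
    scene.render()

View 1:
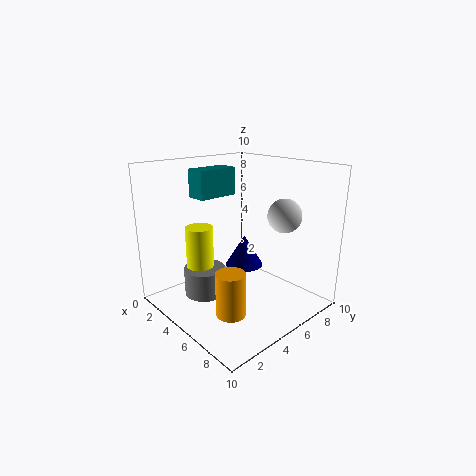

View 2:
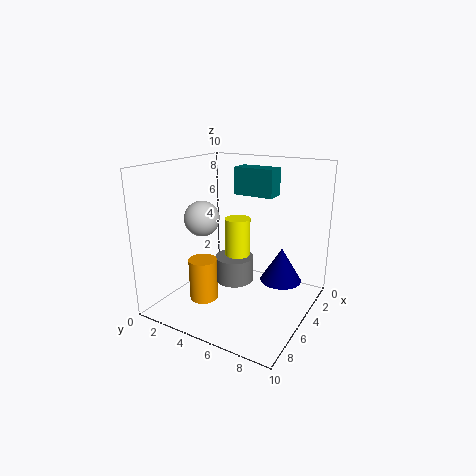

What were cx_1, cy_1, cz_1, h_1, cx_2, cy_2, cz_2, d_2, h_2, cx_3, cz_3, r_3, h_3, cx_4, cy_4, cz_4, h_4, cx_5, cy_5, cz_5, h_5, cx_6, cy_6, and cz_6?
cx_1 = 3, cy_1 = 3.5, cz_1 = 0.5, h_1 = 2, cx_2 = 1.5, cy_2 = 3.5, cz_2 = 7.5, d_2 = 3, h_2 = 2, cx_3 = 2.5, cz_3 = 2, r_3 = 1, h_3 = 3.5, cx_4 = 3, cy_4 = 7.5, cz_4 = 1.5, h_4 = 2.5, cx_5 = 6.5, cy_5 = 3, cz_5 = 0.5, h_5 = 3, cx_6 = 9, cy_6 = 5, cz_6 = 7.5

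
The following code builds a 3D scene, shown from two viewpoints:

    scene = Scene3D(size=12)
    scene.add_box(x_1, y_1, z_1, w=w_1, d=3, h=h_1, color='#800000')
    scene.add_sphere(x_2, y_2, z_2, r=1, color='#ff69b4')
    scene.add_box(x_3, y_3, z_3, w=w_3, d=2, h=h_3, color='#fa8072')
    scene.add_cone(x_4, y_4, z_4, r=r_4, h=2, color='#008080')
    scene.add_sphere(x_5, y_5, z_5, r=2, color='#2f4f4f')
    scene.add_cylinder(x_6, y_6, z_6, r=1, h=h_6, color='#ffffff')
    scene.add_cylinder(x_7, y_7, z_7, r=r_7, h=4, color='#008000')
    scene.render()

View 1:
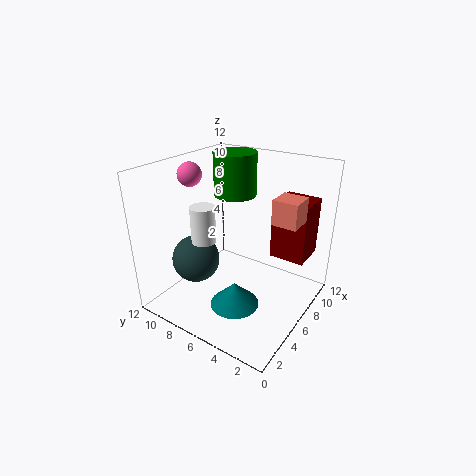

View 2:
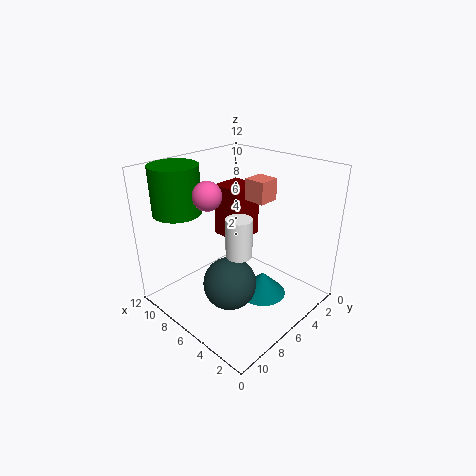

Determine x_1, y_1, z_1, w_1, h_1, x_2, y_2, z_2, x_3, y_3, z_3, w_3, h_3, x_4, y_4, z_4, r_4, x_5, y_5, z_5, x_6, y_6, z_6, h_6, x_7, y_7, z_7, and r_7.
x_1 = 8; y_1 = 1; z_1 = 4; w_1 = 3; h_1 = 5; x_2 = 5; y_2 = 10; z_2 = 11; x_3 = 6; y_3 = 1; z_3 = 8; w_3 = 2; h_3 = 2; x_4 = 4; y_4 = 5; z_4 = 1; r_4 = 2; x_5 = 4; y_5 = 9; z_5 = 4; x_6 = 4; y_6 = 8; z_6 = 6; h_6 = 3; x_7 = 10; y_7 = 9; z_7 = 8; r_7 = 2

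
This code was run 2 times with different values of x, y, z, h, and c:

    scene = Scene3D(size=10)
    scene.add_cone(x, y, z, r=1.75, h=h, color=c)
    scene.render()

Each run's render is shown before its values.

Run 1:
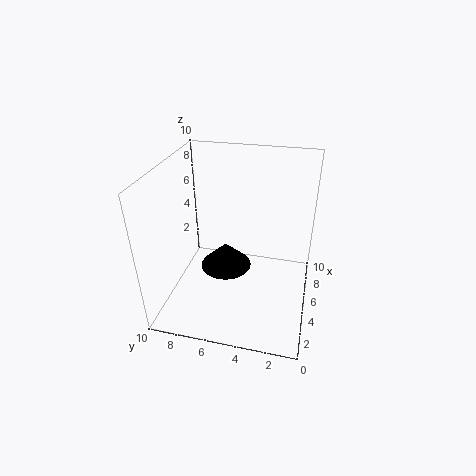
x = 4.5
y = 5.75
z = 3
h = 1.75
c = 'black'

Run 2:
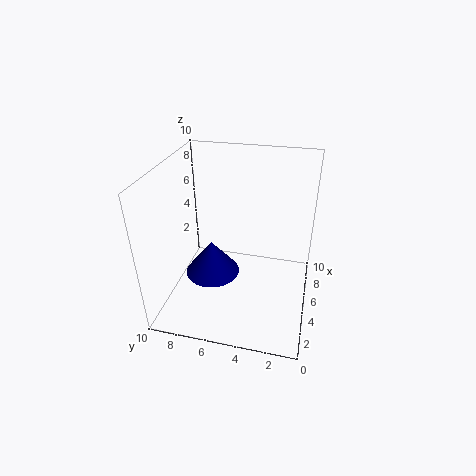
x = 3
y = 6.25
z = 3.5
h = 2.25
c = 'navy'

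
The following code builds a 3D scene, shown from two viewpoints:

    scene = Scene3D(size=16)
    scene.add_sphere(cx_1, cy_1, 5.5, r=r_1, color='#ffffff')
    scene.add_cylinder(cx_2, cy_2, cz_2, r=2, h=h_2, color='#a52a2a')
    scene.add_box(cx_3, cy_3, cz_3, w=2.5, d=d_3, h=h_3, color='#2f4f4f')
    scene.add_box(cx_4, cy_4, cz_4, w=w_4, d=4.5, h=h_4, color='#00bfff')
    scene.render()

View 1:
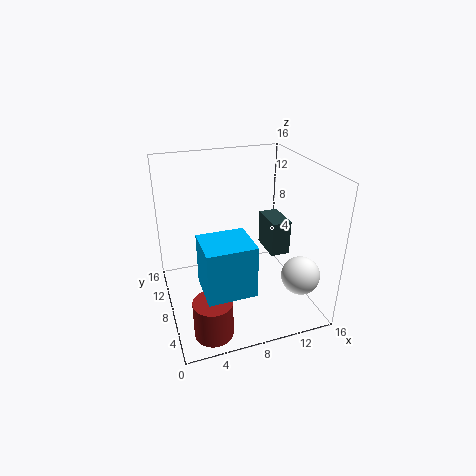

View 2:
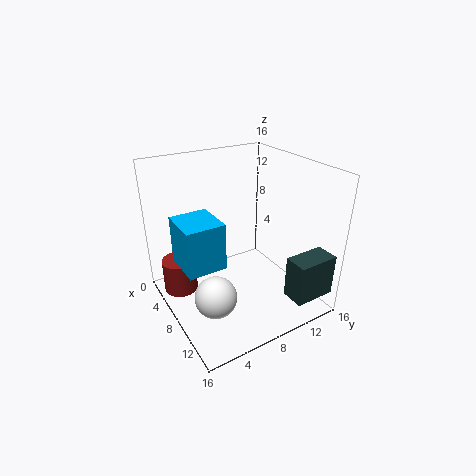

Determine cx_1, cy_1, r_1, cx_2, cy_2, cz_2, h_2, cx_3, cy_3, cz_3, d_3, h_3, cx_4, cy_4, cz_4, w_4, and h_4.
cx_1 = 13; cy_1 = 2.5; r_1 = 2; cx_2 = 3.5; cy_2 = 2.5; cz_2 = 0.5; h_2 = 4; cx_3 = 13.5; cy_3 = 10.5; cz_3 = 3; d_3 = 4.5; h_3 = 4.5; cx_4 = 3; cy_4 = 2; cz_4 = 4.5; w_4 = 5; h_4 = 5.5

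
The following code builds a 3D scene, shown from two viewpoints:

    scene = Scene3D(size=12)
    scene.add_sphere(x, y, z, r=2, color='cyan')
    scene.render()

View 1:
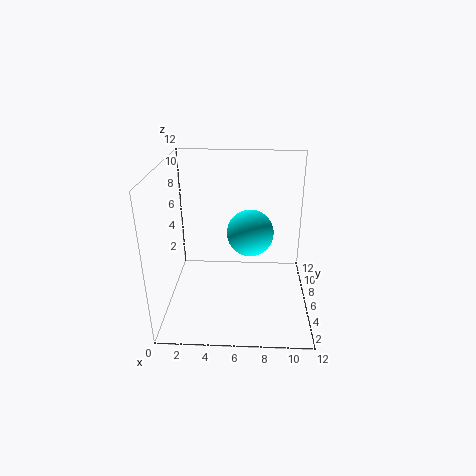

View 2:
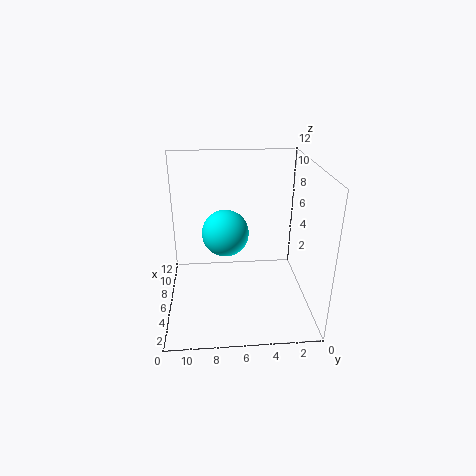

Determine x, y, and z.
x = 7
y = 7
z = 6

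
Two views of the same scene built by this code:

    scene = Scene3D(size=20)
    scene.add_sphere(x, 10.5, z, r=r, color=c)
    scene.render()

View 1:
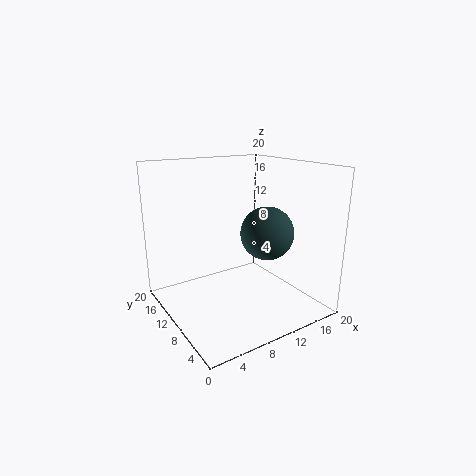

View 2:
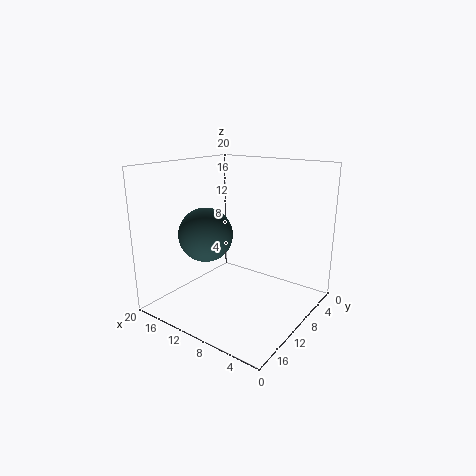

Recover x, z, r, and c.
x = 15.5
z = 9.5
r = 4
c = 'darkslategray'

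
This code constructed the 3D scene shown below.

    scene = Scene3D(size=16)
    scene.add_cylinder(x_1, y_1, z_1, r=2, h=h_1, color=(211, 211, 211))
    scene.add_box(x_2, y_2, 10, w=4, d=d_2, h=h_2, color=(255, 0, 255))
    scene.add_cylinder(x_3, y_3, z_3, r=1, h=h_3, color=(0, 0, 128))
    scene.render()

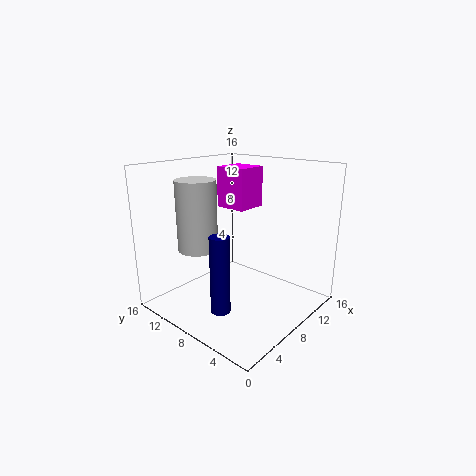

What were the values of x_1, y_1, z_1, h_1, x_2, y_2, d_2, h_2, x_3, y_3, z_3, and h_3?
x_1 = 3, y_1 = 9, z_1 = 8, h_1 = 7, x_2 = 11, y_2 = 10, d_2 = 4, h_2 = 5, x_3 = 3, y_3 = 6, z_3 = 2, h_3 = 8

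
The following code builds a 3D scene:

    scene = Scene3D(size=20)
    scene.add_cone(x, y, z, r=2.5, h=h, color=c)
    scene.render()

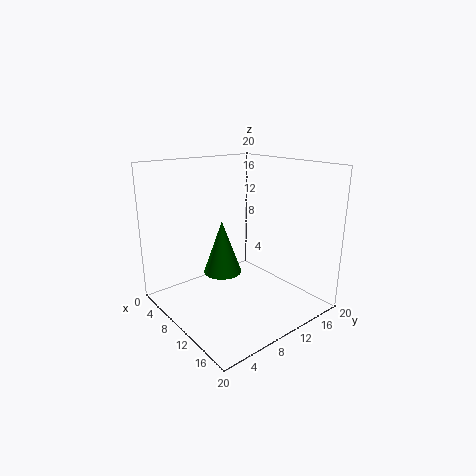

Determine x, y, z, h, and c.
x = 10.75, y = 6.75, z = 6.25, h = 7, c = 'green'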